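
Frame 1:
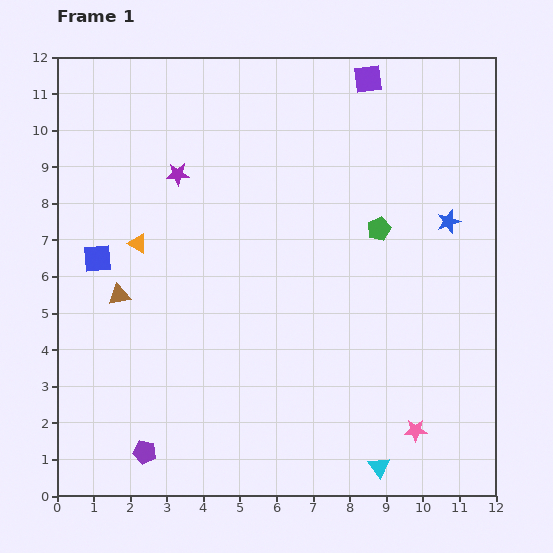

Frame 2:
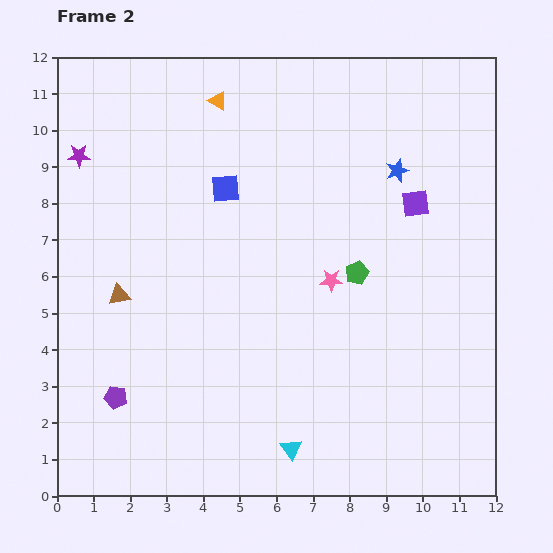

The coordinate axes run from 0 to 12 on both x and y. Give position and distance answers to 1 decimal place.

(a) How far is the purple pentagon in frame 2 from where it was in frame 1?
1.7

The purple pentagon moved from (2.4, 1.2) to (1.6, 2.7), a distance of √(0.8² + 1.5²) ≈ 1.7.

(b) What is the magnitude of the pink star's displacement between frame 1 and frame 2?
4.7

The pink star moved from (9.8, 1.8) to (7.5, 5.9), a distance of √(2.3² + 4.1²) ≈ 4.7.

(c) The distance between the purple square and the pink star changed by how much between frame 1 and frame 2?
-6.6

Distance in frame 1: 9.7. Distance in frame 2: 3.1.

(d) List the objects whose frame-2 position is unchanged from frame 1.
the brown triangle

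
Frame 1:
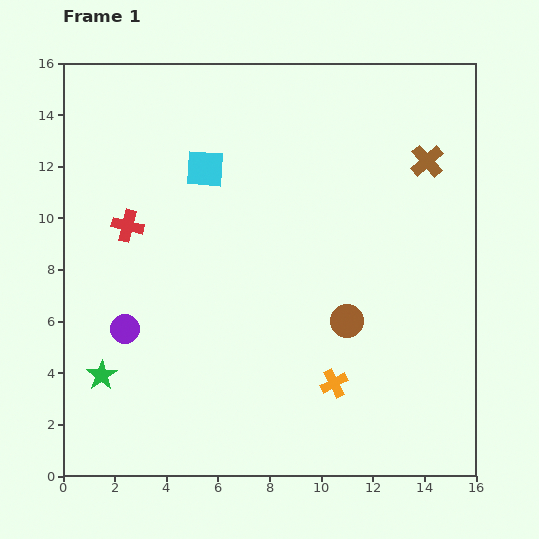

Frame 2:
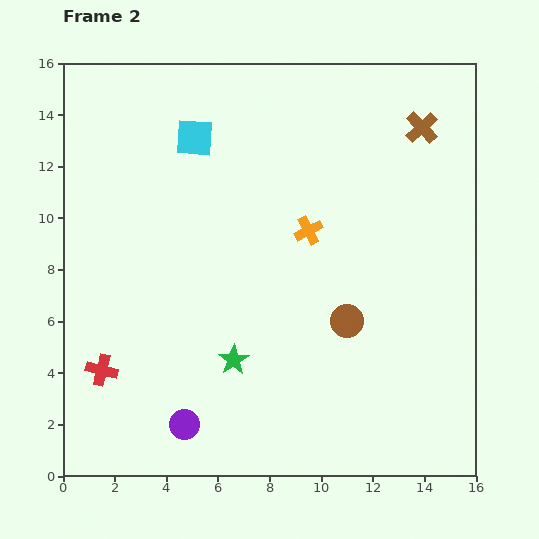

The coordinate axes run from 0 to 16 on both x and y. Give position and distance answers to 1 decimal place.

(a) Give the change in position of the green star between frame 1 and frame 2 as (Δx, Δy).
(5.1, 0.6)

The green star was at (1.5, 3.9) in frame 1 and (6.6, 4.5) in frame 2.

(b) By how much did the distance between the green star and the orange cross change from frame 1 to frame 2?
-3.2

Distance in frame 1: 9.0. Distance in frame 2: 5.8.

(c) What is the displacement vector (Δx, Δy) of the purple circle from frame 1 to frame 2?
(2.3, -3.7)

The purple circle was at (2.4, 5.7) in frame 1 and (4.7, 2.0) in frame 2.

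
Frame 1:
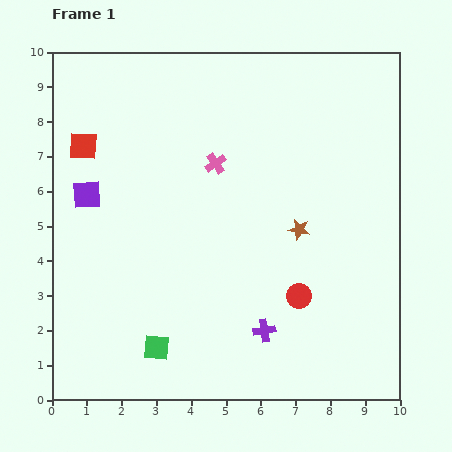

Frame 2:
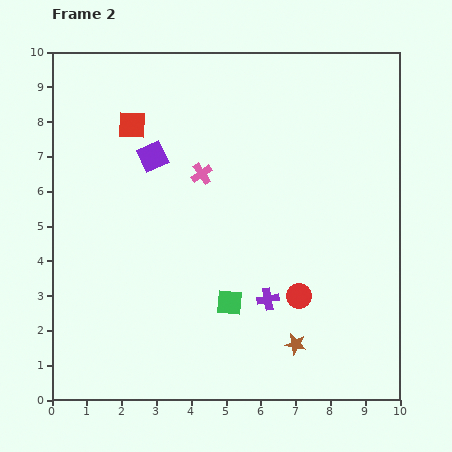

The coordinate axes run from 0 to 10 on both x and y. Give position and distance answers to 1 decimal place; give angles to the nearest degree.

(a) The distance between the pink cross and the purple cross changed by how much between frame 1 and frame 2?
-0.9

Distance in frame 1: 5.0. Distance in frame 2: 4.1.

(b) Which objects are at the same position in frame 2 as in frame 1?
the red circle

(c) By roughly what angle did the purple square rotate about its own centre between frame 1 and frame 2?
21° counter-clockwise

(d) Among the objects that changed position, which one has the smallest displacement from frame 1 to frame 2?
the pink cross

(moved 0.5)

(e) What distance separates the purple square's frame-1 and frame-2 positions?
2.2

The purple square moved from (1.0, 5.9) to (2.9, 7.0), a distance of √(1.9² + 1.1²) ≈ 2.2.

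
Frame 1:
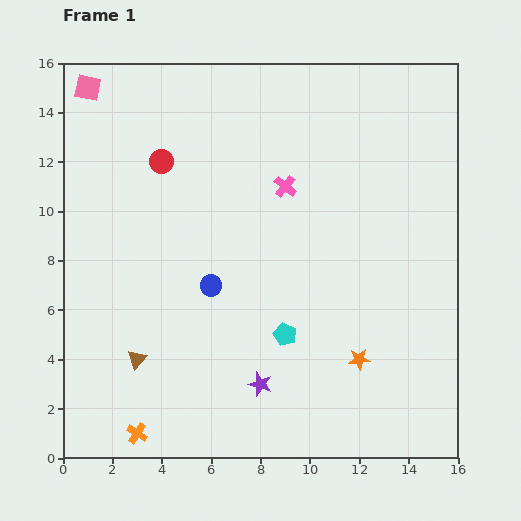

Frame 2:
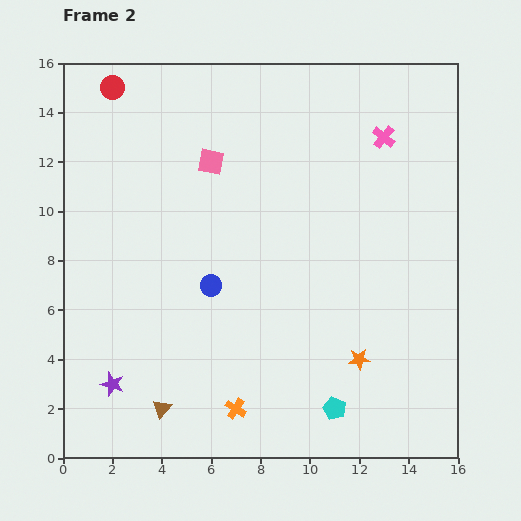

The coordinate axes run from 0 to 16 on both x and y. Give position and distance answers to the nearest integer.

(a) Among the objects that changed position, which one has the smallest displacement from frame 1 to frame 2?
the brown triangle

(moved 2)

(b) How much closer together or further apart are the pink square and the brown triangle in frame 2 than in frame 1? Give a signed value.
-1

Distance in frame 1: 11. Distance in frame 2: 10.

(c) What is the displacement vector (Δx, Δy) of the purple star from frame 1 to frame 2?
(-6, 0)

The purple star was at (8, 3) in frame 1 and (2, 3) in frame 2.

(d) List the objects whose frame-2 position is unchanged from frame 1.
the orange star, the blue circle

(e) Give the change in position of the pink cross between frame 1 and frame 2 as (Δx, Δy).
(4, 2)

The pink cross was at (9, 11) in frame 1 and (13, 13) in frame 2.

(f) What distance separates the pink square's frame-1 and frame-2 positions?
6

The pink square moved from (1, 15) to (6, 12), a distance of √(5² + 3²) ≈ 6.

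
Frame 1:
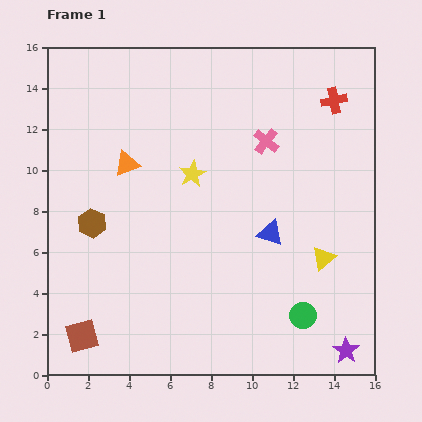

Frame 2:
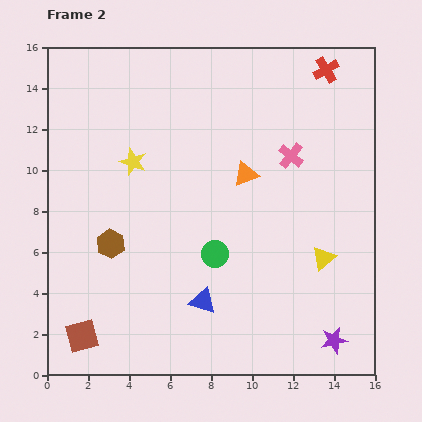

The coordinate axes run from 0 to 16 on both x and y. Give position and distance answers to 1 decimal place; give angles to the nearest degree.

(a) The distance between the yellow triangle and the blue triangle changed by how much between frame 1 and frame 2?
+3.4

Distance in frame 1: 2.9. Distance in frame 2: 6.3.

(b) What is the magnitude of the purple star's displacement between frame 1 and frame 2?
0.8

The purple star moved from (14.6, 1.2) to (14.0, 1.7), a distance of √(0.6² + 0.5²) ≈ 0.8.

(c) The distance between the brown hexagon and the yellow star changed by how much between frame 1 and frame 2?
-1.4

Distance in frame 1: 5.5. Distance in frame 2: 4.1.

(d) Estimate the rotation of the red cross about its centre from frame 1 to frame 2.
19° counter-clockwise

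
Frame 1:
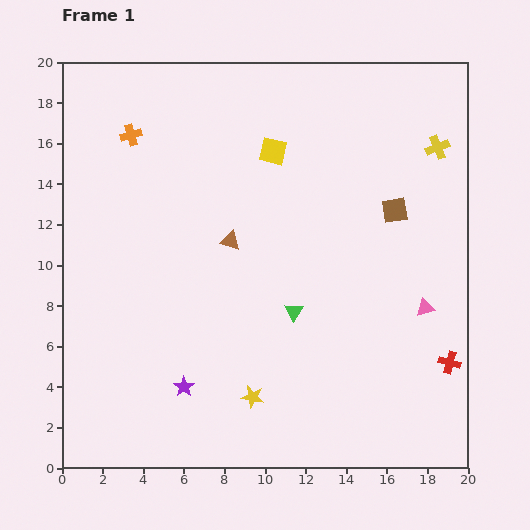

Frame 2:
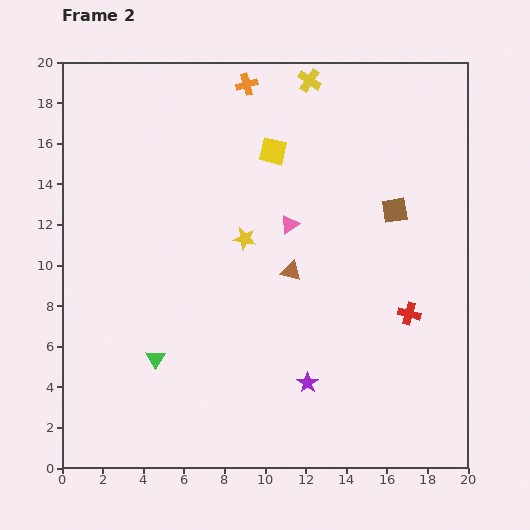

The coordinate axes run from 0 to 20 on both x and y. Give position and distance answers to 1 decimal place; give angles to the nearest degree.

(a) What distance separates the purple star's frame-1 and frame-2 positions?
6.1

The purple star moved from (6.0, 4.0) to (12.1, 4.2), a distance of √(6.1² + 0.2²) ≈ 6.1.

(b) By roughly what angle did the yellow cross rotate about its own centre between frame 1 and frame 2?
36° counter-clockwise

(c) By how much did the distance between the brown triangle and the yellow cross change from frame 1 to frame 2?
-1.8

Distance in frame 1: 11.2. Distance in frame 2: 9.4.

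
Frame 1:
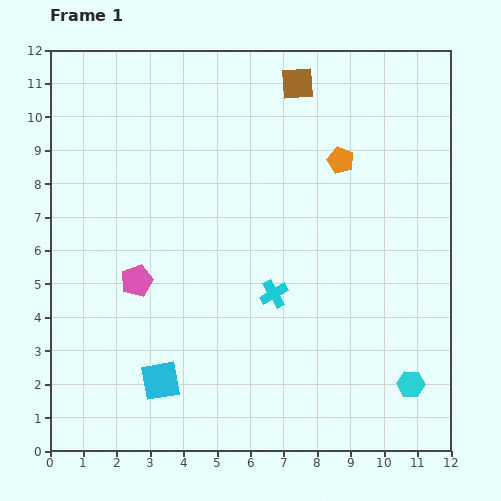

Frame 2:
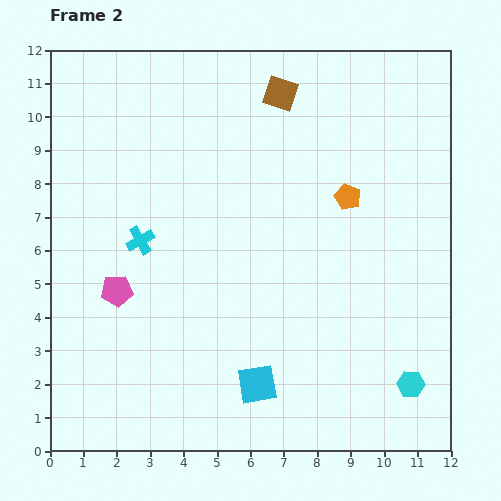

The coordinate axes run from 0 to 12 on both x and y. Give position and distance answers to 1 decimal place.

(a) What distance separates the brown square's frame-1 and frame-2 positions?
0.6

The brown square moved from (7.4, 11.0) to (6.9, 10.7), a distance of √(0.5² + 0.3²) ≈ 0.6.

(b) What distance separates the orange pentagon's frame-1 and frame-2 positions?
1.1

The orange pentagon moved from (8.7, 8.7) to (8.9, 7.6), a distance of √(0.2² + 1.1²) ≈ 1.1.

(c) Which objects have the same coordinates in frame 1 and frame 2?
the cyan hexagon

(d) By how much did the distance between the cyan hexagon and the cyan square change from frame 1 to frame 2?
-2.9

Distance in frame 1: 7.5. Distance in frame 2: 4.6.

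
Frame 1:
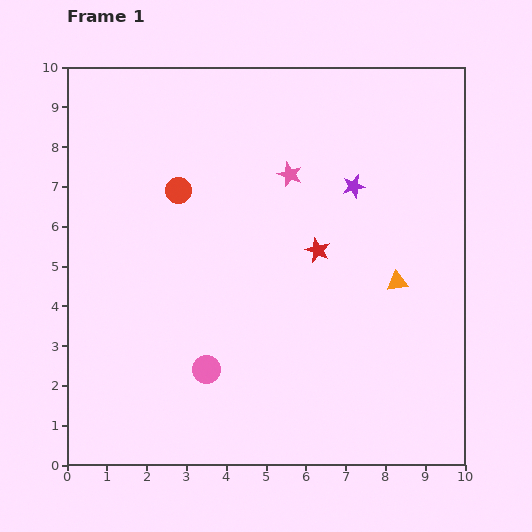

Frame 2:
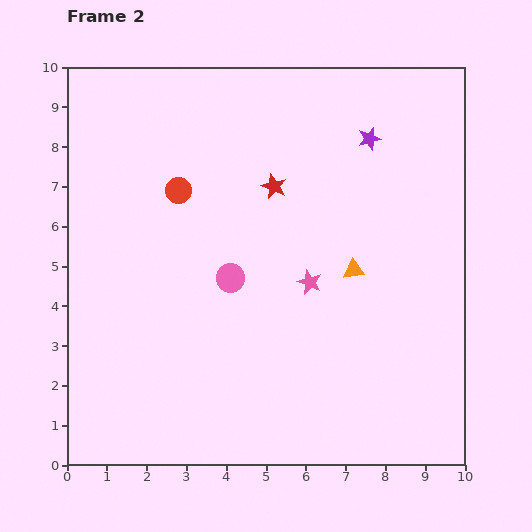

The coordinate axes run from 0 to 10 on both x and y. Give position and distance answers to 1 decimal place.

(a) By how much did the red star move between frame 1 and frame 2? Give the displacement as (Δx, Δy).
(-1.1, 1.6)

The red star was at (6.3, 5.4) in frame 1 and (5.2, 7.0) in frame 2.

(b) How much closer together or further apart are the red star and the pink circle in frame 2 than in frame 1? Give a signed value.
-1.6

Distance in frame 1: 4.1. Distance in frame 2: 2.5.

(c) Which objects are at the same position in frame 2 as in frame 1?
the red circle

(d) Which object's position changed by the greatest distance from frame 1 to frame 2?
the pink star

(moved 2.7; next 2.4)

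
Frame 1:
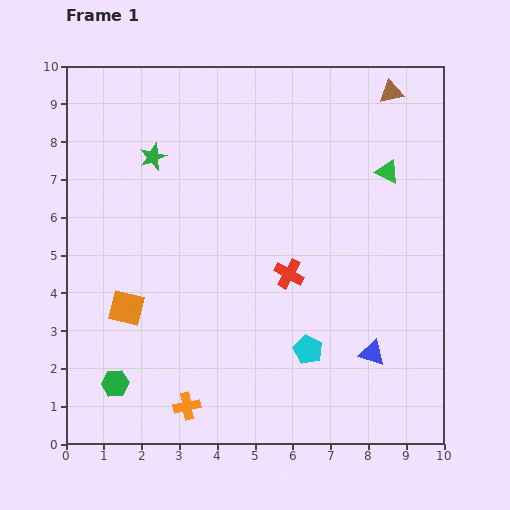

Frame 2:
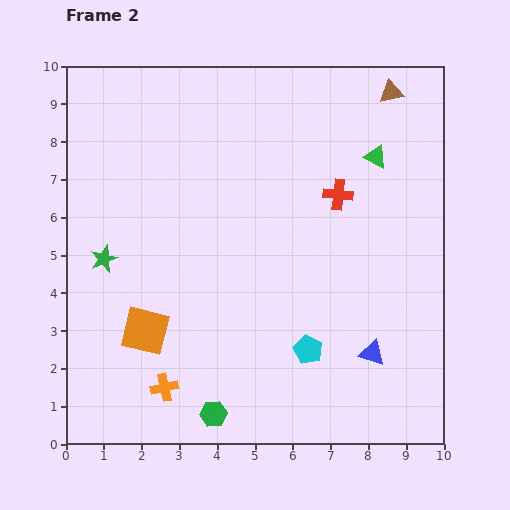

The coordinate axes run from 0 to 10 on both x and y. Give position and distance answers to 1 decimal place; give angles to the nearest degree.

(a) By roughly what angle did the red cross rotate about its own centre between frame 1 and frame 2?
23° counter-clockwise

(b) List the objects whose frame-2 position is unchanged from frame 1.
the blue triangle, the cyan pentagon, the brown triangle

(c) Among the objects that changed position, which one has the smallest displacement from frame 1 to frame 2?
the green triangle

(moved 0.5)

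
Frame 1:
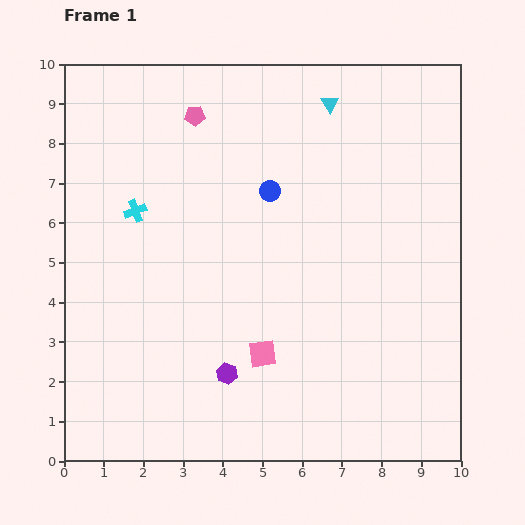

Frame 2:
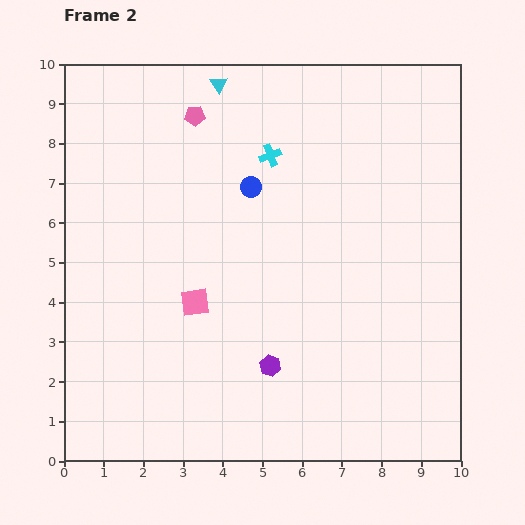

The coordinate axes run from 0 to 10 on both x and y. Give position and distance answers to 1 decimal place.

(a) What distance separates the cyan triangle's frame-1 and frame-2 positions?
2.8

The cyan triangle moved from (6.7, 9.0) to (3.9, 9.5), a distance of √(2.8² + 0.5²) ≈ 2.8.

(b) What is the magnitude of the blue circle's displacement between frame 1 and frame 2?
0.5

The blue circle moved from (5.2, 6.8) to (4.7, 6.9), a distance of √(0.5² + 0.1²) ≈ 0.5.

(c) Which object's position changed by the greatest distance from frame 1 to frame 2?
the cyan cross

(moved 3.7; next 2.8)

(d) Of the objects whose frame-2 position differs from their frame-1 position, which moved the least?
the blue circle

(moved 0.5)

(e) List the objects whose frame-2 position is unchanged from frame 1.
the pink pentagon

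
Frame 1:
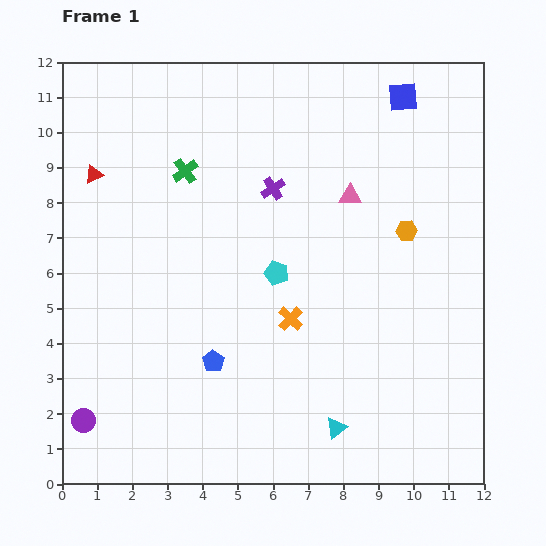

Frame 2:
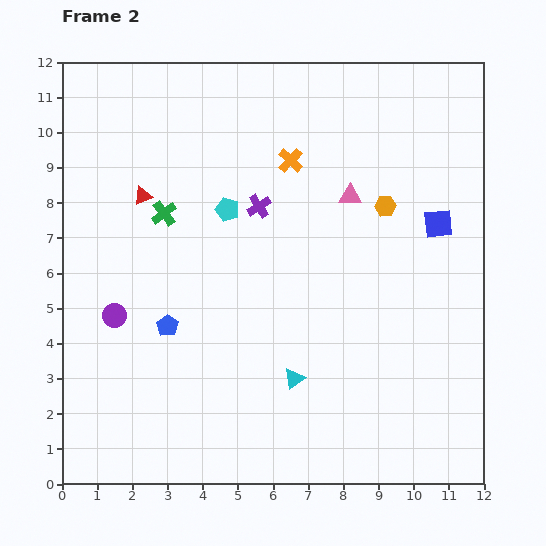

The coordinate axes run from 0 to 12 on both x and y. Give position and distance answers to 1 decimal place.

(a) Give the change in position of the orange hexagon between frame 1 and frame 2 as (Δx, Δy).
(-0.6, 0.7)

The orange hexagon was at (9.8, 7.2) in frame 1 and (9.2, 7.9) in frame 2.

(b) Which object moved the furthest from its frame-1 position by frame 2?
the orange cross

(moved 4.5; next 3.7)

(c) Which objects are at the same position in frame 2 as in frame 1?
the pink triangle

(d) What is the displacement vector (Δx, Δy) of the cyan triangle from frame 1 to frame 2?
(-1.2, 1.4)

The cyan triangle was at (7.8, 1.6) in frame 1 and (6.6, 3.0) in frame 2.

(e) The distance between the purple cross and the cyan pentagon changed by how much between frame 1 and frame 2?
-1.5

Distance in frame 1: 2.4. Distance in frame 2: 0.9.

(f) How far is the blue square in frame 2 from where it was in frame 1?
3.7

The blue square moved from (9.7, 11.0) to (10.7, 7.4), a distance of √(1.0² + 3.6²) ≈ 3.7.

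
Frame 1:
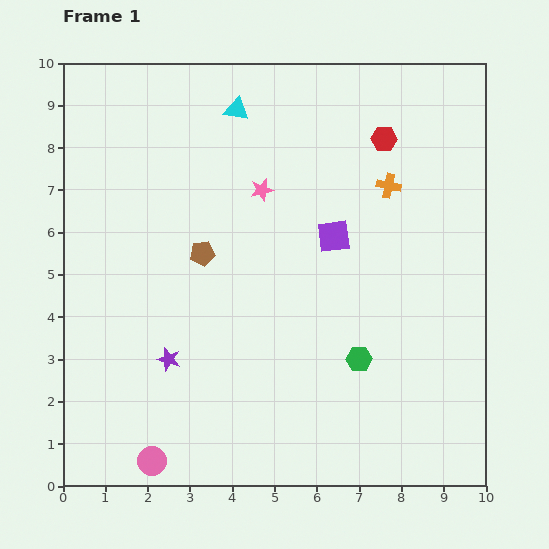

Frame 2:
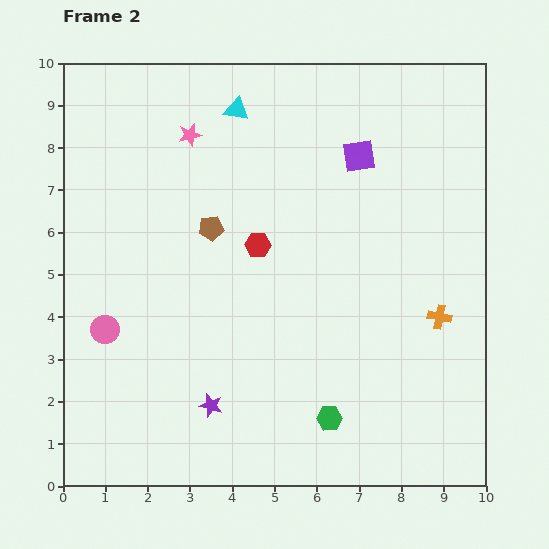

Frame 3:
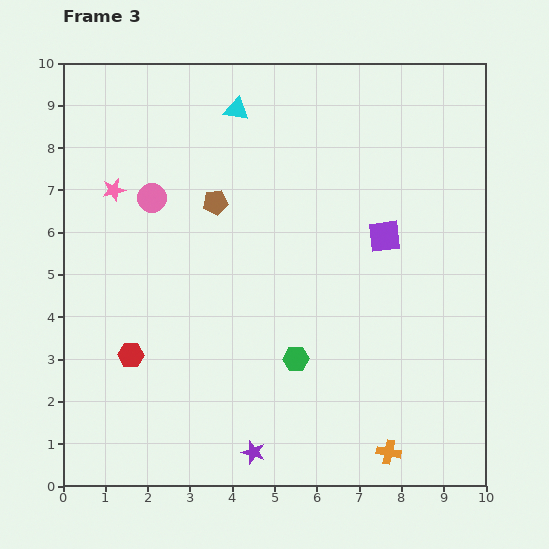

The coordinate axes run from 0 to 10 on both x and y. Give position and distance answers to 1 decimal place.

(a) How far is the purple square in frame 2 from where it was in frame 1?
2.0

The purple square moved from (6.4, 5.9) to (7.0, 7.8), a distance of √(0.6² + 1.9²) ≈ 2.0.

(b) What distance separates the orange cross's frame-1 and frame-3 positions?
6.3

The orange cross moved from (7.7, 7.1) to (7.7, 0.8), a distance of √(0.0² + 6.3²) ≈ 6.3.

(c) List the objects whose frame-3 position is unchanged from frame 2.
the cyan triangle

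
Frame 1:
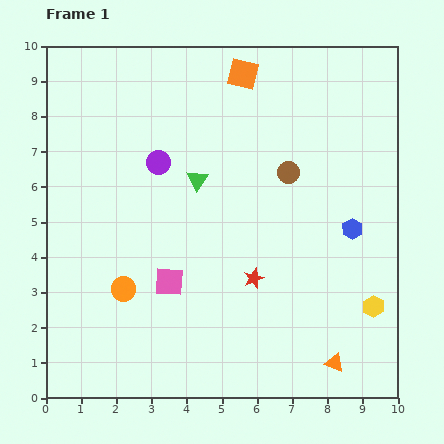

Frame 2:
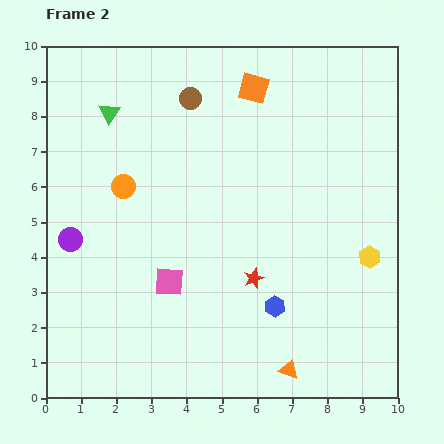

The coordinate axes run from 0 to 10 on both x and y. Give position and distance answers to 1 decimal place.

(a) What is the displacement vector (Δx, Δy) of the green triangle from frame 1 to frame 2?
(-2.5, 1.9)

The green triangle was at (4.3, 6.2) in frame 1 and (1.8, 8.1) in frame 2.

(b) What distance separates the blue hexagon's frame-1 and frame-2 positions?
3.1

The blue hexagon moved from (8.7, 4.8) to (6.5, 2.6), a distance of √(2.2² + 2.2²) ≈ 3.1.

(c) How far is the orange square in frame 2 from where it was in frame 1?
0.5

The orange square moved from (5.6, 9.2) to (5.9, 8.8), a distance of √(0.3² + 0.4²) ≈ 0.5.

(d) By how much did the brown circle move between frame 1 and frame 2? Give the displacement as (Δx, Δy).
(-2.8, 2.1)

The brown circle was at (6.9, 6.4) in frame 1 and (4.1, 8.5) in frame 2.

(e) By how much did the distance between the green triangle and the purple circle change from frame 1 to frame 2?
+2.6

Distance in frame 1: 1.2. Distance in frame 2: 3.8.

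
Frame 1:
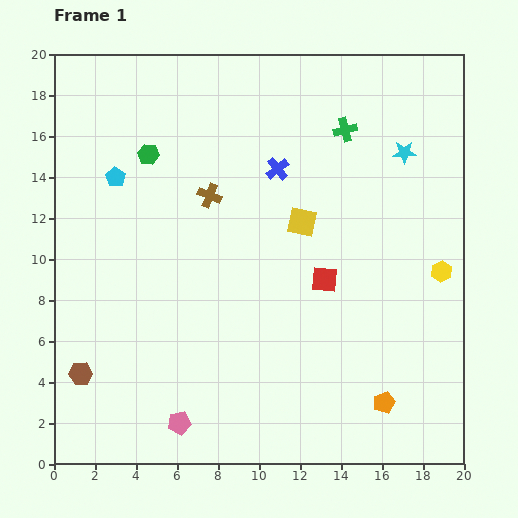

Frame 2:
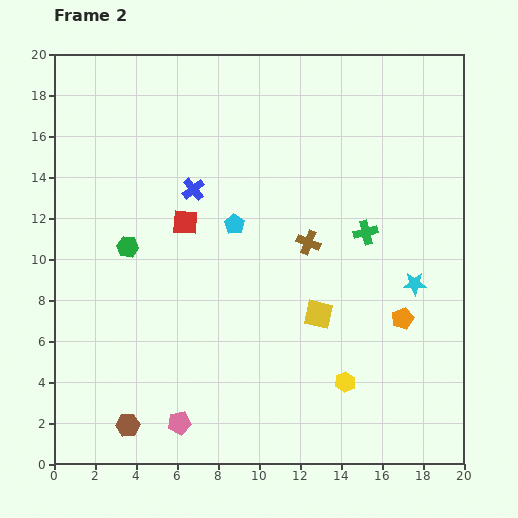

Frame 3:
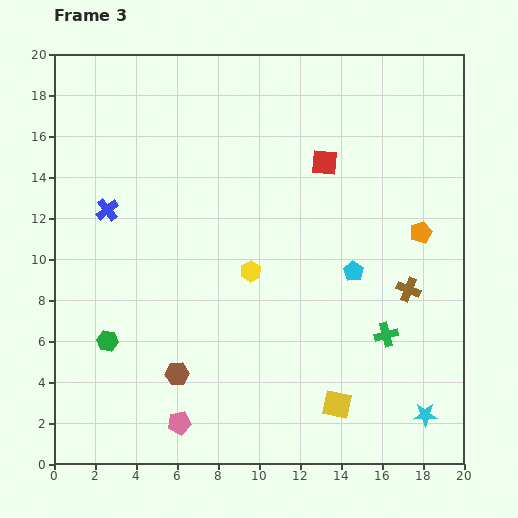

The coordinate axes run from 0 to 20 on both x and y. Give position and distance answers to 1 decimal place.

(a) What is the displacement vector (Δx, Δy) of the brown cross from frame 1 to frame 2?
(4.8, -2.3)

The brown cross was at (7.6, 13.1) in frame 1 and (12.4, 10.8) in frame 2.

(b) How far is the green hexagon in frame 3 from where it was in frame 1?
9.3

The green hexagon moved from (4.6, 15.1) to (2.6, 6.0), a distance of √(2.0² + 9.1²) ≈ 9.3.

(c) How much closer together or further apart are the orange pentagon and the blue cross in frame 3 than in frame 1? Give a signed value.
+2.8

Distance in frame 1: 12.5. Distance in frame 3: 15.3.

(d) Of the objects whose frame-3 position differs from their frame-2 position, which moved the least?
the brown hexagon

(moved 3.5)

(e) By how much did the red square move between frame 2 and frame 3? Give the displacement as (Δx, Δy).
(6.8, 2.9)

The red square was at (6.4, 11.8) in frame 2 and (13.2, 14.7) in frame 3.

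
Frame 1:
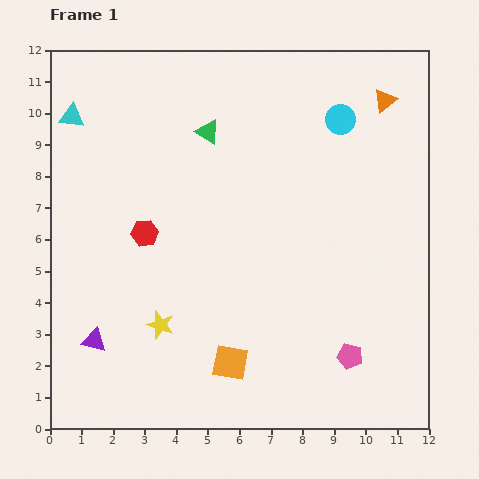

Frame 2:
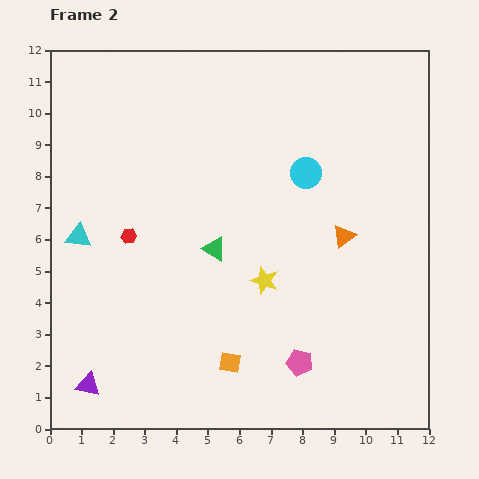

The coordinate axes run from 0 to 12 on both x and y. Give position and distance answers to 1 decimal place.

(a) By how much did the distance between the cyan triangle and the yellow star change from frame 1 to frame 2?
-1.1

Distance in frame 1: 7.2. Distance in frame 2: 6.1.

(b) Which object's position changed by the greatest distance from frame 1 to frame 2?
the orange triangle

(moved 4.5; next 3.8)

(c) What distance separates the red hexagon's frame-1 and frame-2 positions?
0.5

The red hexagon moved from (3.0, 6.2) to (2.5, 6.1), a distance of √(0.5² + 0.1²) ≈ 0.5.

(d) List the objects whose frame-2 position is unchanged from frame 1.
the orange square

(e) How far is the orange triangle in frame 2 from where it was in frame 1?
4.5

The orange triangle moved from (10.6, 10.4) to (9.3, 6.1), a distance of √(1.3² + 4.3²) ≈ 4.5.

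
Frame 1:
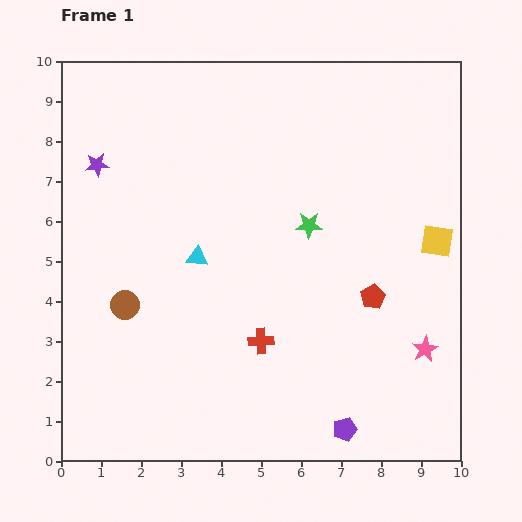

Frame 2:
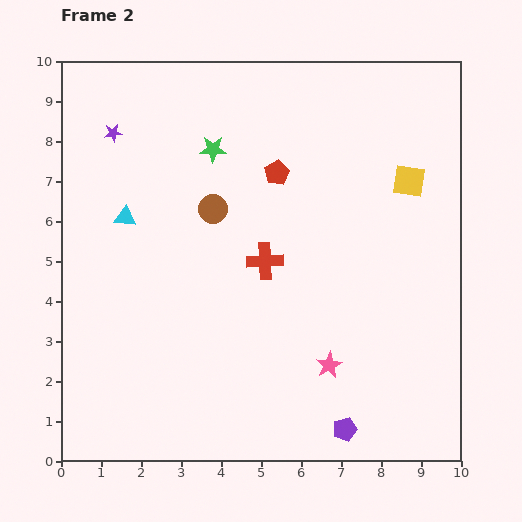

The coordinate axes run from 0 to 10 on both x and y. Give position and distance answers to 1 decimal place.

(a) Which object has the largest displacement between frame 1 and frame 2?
the red pentagon

(moved 3.9; next 3.3)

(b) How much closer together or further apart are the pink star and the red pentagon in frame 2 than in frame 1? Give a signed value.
+3.2

Distance in frame 1: 1.8. Distance in frame 2: 5.0.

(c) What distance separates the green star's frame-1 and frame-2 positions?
3.1

The green star moved from (6.2, 5.9) to (3.8, 7.8), a distance of √(2.4² + 1.9²) ≈ 3.1.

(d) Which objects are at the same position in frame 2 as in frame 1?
the purple pentagon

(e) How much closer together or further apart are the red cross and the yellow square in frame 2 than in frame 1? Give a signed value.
-1.0

Distance in frame 1: 5.1. Distance in frame 2: 4.1.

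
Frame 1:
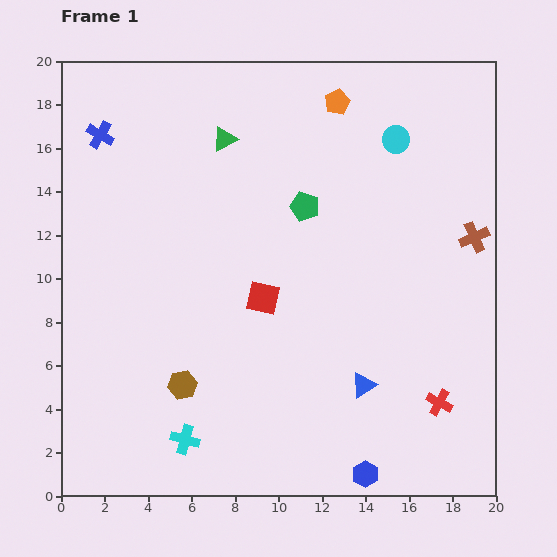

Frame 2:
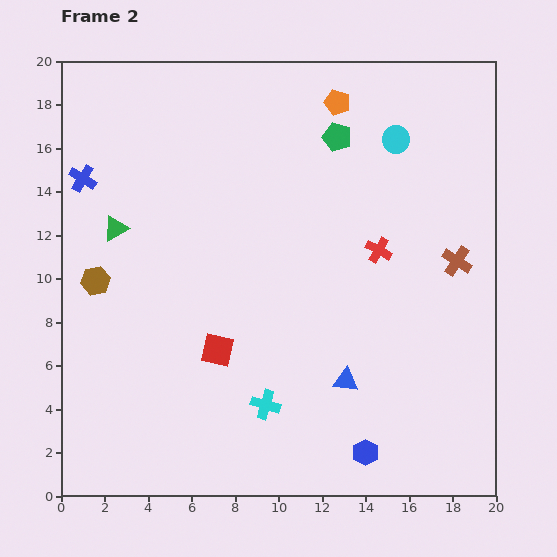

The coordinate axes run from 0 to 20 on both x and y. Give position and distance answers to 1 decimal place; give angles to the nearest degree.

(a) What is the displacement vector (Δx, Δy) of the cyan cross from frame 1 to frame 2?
(3.7, 1.6)

The cyan cross was at (5.7, 2.6) in frame 1 and (9.4, 4.2) in frame 2.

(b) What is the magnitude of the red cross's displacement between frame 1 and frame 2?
7.5

The red cross moved from (17.4, 4.3) to (14.6, 11.3), a distance of √(2.8² + 7.0²) ≈ 7.5.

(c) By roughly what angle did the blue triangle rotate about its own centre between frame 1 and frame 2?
37° clockwise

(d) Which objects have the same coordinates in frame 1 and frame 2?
the cyan circle, the orange pentagon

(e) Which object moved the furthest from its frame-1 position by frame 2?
the red cross

(moved 7.5; next 6.5)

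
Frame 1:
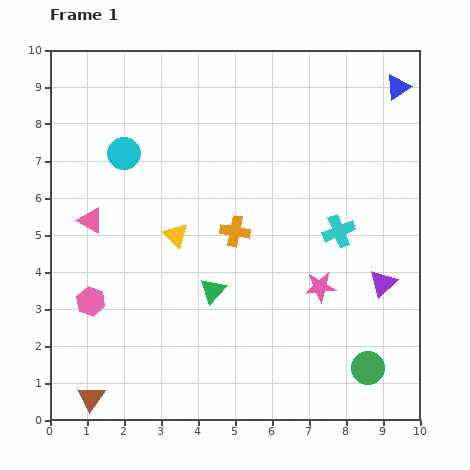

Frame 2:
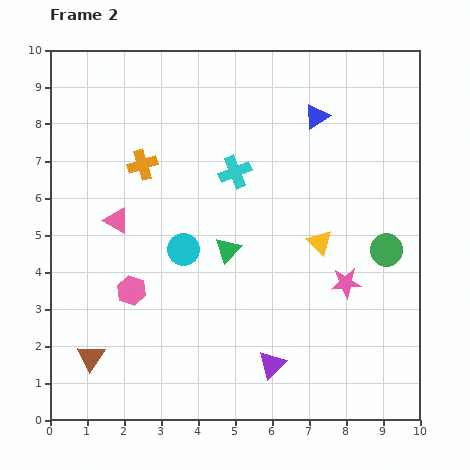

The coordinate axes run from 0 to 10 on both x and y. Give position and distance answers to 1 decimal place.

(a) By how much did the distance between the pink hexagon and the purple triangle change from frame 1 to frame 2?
-3.6

Distance in frame 1: 7.9. Distance in frame 2: 4.3.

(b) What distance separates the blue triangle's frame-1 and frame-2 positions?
2.3

The blue triangle moved from (9.4, 9.0) to (7.2, 8.2), a distance of √(2.2² + 0.8²) ≈ 2.3.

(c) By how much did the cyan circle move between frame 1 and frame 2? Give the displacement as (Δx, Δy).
(1.6, -2.6)

The cyan circle was at (2.0, 7.2) in frame 1 and (3.6, 4.6) in frame 2.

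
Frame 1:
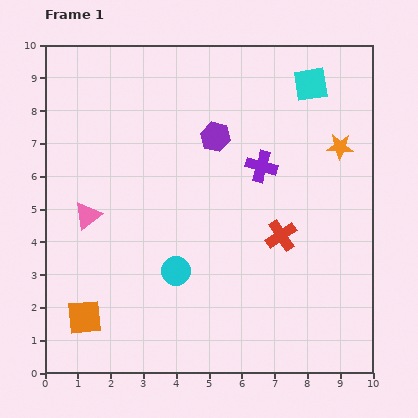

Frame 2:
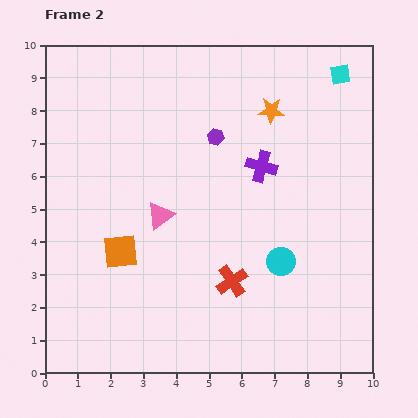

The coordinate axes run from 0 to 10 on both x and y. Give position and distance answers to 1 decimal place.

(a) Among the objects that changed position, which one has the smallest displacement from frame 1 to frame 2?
the cyan square

(moved 0.9)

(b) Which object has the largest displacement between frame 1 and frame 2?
the cyan circle

(moved 3.2; next 2.4)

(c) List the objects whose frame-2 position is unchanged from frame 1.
the purple cross, the purple hexagon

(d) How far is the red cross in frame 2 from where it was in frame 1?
2.1

The red cross moved from (7.2, 4.2) to (5.7, 2.8), a distance of √(1.5² + 1.4²) ≈ 2.1.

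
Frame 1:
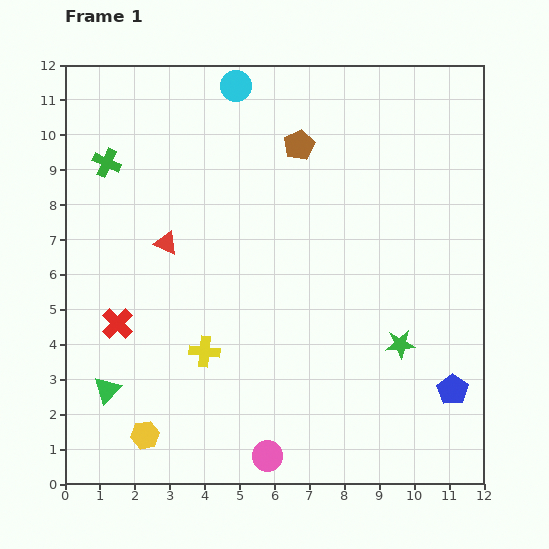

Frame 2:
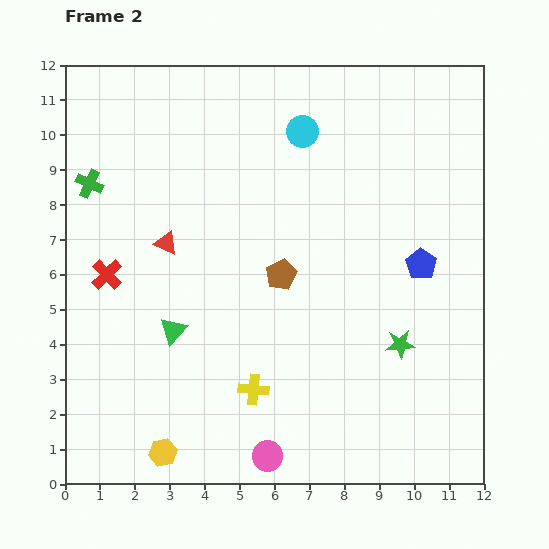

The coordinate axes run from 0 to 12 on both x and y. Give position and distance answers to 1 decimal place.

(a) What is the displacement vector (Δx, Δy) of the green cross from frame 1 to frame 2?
(-0.5, -0.6)

The green cross was at (1.2, 9.2) in frame 1 and (0.7, 8.6) in frame 2.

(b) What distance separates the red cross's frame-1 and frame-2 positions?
1.4

The red cross moved from (1.5, 4.6) to (1.2, 6.0), a distance of √(0.3² + 1.4²) ≈ 1.4.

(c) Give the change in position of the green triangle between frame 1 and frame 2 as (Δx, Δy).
(1.9, 1.7)

The green triangle was at (1.2, 2.7) in frame 1 and (3.1, 4.4) in frame 2.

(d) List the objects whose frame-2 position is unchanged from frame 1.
the pink circle, the green star, the red triangle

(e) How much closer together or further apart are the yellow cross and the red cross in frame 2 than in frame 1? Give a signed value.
+2.7

Distance in frame 1: 2.6. Distance in frame 2: 5.3.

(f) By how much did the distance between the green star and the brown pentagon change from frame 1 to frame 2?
-2.5

Distance in frame 1: 6.4. Distance in frame 2: 3.9.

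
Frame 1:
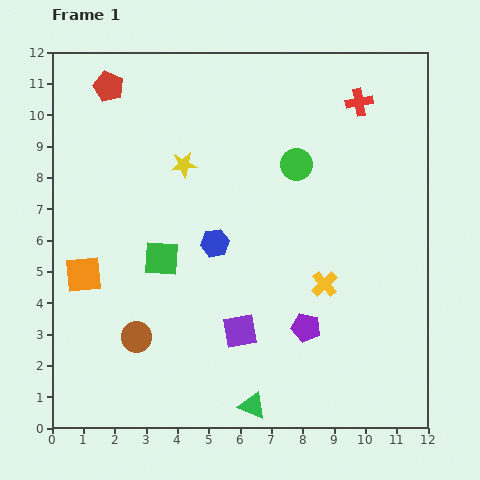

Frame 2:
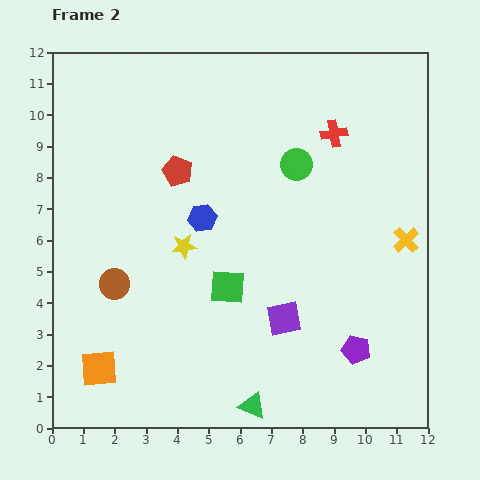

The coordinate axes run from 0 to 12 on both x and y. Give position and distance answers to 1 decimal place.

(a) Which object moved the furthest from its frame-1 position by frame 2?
the red pentagon

(moved 3.5; next 3.0)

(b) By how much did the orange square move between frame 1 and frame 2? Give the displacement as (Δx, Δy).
(0.5, -3.0)

The orange square was at (1.0, 4.9) in frame 1 and (1.5, 1.9) in frame 2.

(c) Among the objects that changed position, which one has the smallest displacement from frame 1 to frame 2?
the blue hexagon

(moved 0.9)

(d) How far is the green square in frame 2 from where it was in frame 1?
2.3

The green square moved from (3.5, 5.4) to (5.6, 4.5), a distance of √(2.1² + 0.9²) ≈ 2.3.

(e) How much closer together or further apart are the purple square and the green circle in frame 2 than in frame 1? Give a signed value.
-0.7

Distance in frame 1: 5.6. Distance in frame 2: 4.9.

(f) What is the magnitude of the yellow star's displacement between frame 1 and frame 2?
2.6

The yellow star moved from (4.2, 8.4) to (4.2, 5.8), a distance of √(0.0² + 2.6²) ≈ 2.6.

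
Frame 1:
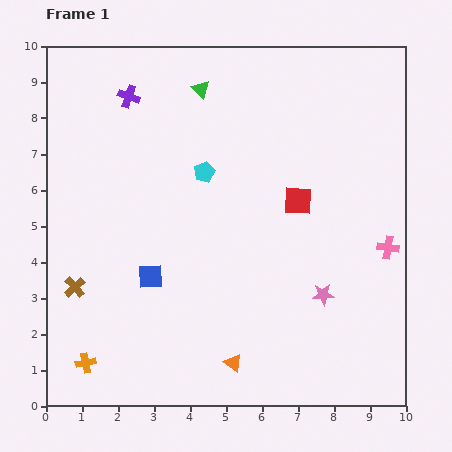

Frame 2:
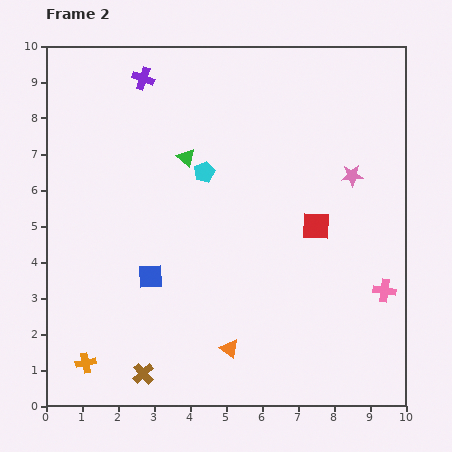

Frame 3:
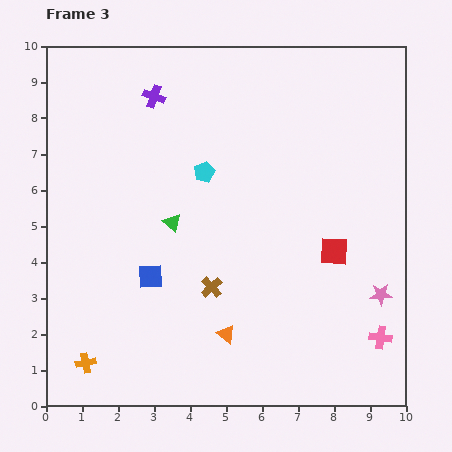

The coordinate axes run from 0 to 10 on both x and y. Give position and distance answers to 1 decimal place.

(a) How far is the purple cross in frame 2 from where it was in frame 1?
0.6

The purple cross moved from (2.3, 8.6) to (2.7, 9.1), a distance of √(0.4² + 0.5²) ≈ 0.6.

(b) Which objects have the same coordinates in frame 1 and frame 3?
the blue square, the orange cross, the cyan pentagon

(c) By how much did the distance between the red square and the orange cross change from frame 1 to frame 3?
+0.2

Distance in frame 1: 7.4. Distance in frame 3: 7.6.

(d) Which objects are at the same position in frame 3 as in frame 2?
the blue square, the orange cross, the cyan pentagon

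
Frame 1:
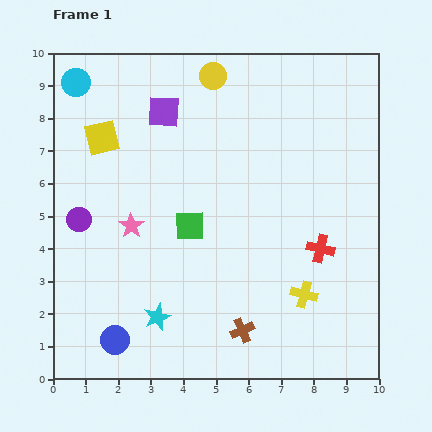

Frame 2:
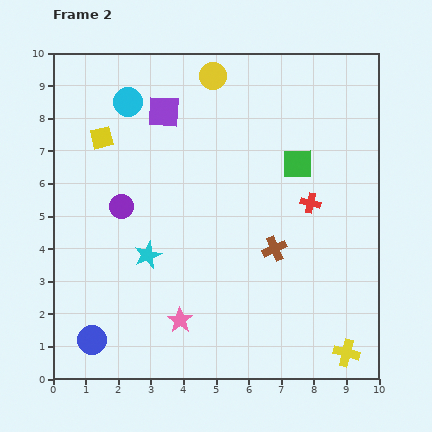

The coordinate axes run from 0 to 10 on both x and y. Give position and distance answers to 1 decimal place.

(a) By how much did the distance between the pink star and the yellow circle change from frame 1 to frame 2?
+2.4

Distance in frame 1: 5.2. Distance in frame 2: 7.6.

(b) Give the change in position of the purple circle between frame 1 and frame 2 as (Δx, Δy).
(1.3, 0.4)

The purple circle was at (0.8, 4.9) in frame 1 and (2.1, 5.3) in frame 2.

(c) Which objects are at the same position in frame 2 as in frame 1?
the purple square, the yellow square, the yellow circle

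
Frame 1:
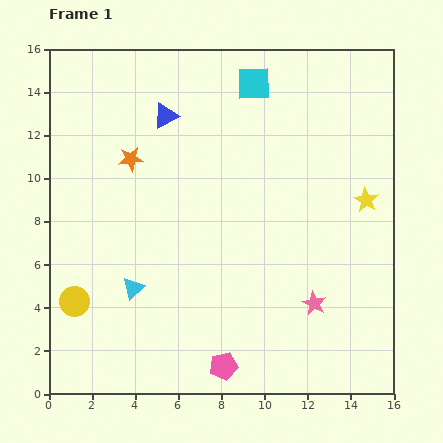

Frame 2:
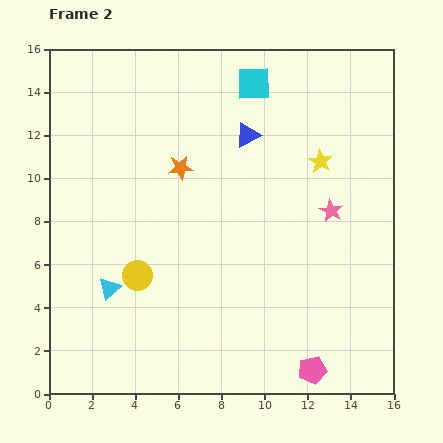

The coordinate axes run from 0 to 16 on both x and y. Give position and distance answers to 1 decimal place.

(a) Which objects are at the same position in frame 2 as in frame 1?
the cyan square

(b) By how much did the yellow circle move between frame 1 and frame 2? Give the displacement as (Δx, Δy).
(2.9, 1.2)

The yellow circle was at (1.2, 4.3) in frame 1 and (4.1, 5.5) in frame 2.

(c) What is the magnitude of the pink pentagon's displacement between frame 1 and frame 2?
4.1

The pink pentagon moved from (8.1, 1.3) to (12.2, 1.1), a distance of √(4.1² + 0.2²) ≈ 4.1.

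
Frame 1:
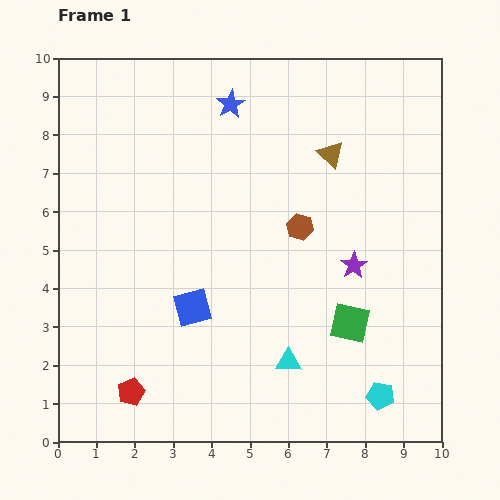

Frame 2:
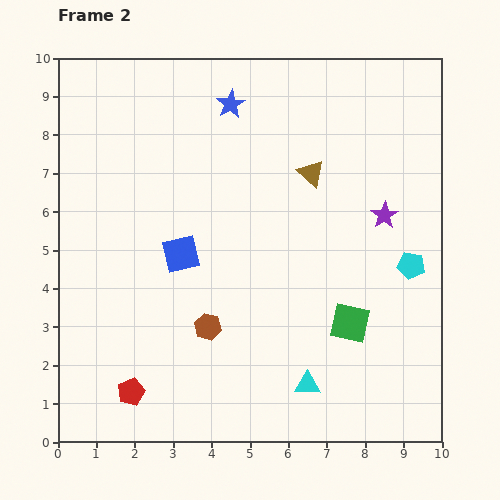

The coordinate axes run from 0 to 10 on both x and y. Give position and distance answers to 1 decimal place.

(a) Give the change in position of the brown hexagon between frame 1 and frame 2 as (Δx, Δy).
(-2.4, -2.6)

The brown hexagon was at (6.3, 5.6) in frame 1 and (3.9, 3.0) in frame 2.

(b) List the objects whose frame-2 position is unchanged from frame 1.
the green square, the blue star, the red pentagon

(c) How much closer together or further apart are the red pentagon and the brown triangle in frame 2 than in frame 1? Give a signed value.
-0.7

Distance in frame 1: 8.1. Distance in frame 2: 7.4.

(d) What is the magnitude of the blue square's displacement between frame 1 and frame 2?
1.4

The blue square moved from (3.5, 3.5) to (3.2, 4.9), a distance of √(0.3² + 1.4²) ≈ 1.4.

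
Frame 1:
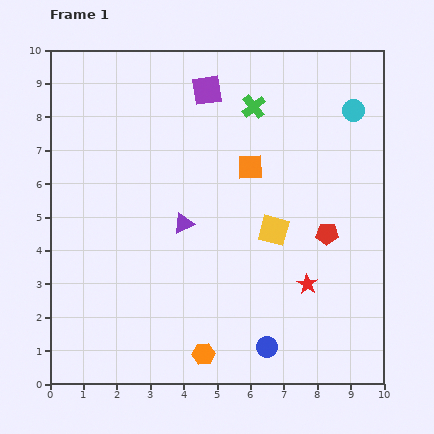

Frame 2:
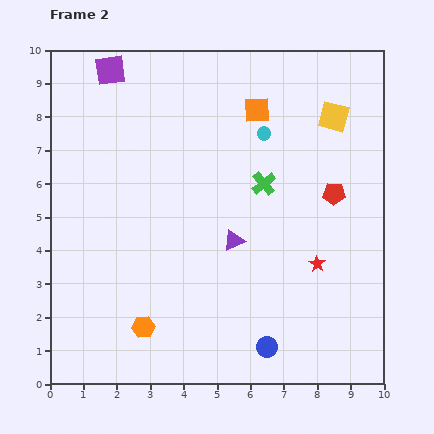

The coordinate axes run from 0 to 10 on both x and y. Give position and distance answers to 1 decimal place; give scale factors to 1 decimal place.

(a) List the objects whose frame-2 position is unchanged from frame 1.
the blue circle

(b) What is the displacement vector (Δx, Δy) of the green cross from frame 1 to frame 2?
(0.3, -2.3)

The green cross was at (6.1, 8.3) in frame 1 and (6.4, 6.0) in frame 2.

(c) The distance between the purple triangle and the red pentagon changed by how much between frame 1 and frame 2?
-1.0

Distance in frame 1: 4.3. Distance in frame 2: 3.3.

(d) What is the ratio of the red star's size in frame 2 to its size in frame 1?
0.8×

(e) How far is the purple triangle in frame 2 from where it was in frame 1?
1.6

The purple triangle moved from (4.0, 4.8) to (5.5, 4.3), a distance of √(1.5² + 0.5²) ≈ 1.6.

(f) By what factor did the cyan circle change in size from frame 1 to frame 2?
0.6×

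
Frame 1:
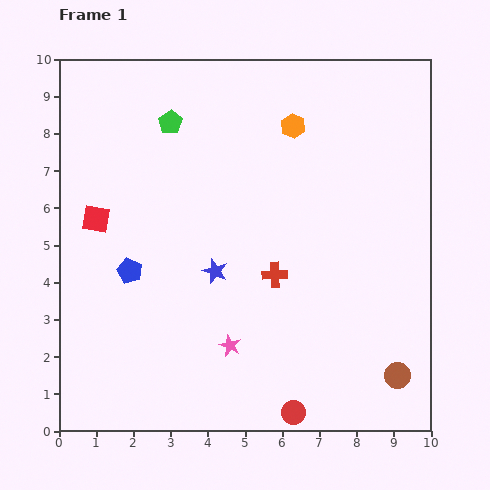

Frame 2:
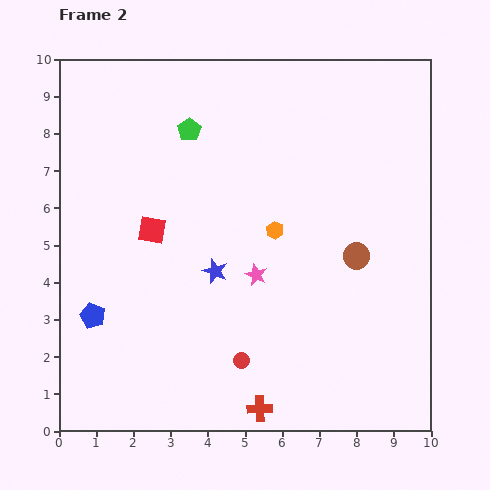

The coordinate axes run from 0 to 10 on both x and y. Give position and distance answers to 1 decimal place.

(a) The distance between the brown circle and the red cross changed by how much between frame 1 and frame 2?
+0.6

Distance in frame 1: 4.3. Distance in frame 2: 4.9.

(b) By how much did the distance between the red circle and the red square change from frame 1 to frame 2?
-3.2

Distance in frame 1: 7.4. Distance in frame 2: 4.2.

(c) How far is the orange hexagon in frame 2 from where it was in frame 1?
2.8

The orange hexagon moved from (6.3, 8.2) to (5.8, 5.4), a distance of √(0.5² + 2.8²) ≈ 2.8.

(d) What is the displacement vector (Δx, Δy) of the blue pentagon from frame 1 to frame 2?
(-1.0, -1.2)

The blue pentagon was at (1.9, 4.3) in frame 1 and (0.9, 3.1) in frame 2.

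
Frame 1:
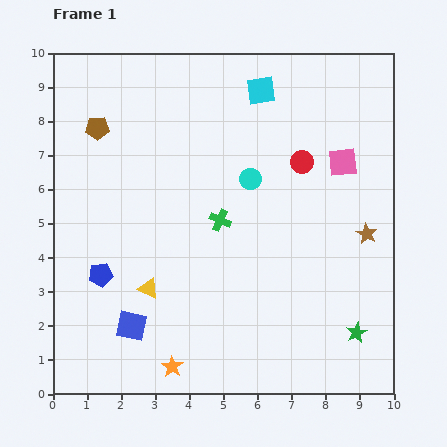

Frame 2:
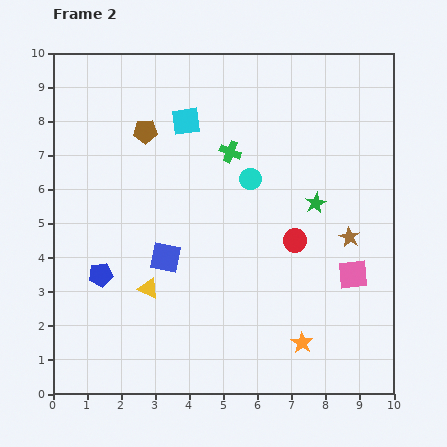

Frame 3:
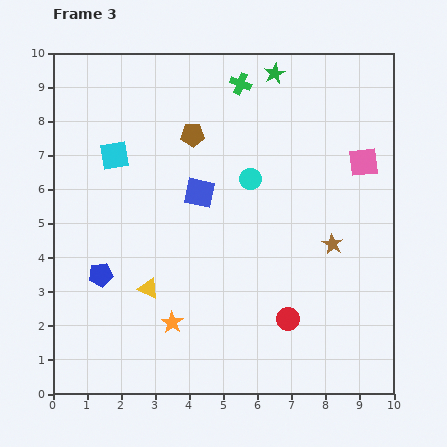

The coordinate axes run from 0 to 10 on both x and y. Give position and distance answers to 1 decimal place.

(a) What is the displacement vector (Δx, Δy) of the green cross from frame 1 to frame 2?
(0.3, 2.0)

The green cross was at (4.9, 5.1) in frame 1 and (5.2, 7.1) in frame 2.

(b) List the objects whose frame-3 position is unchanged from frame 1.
the blue pentagon, the cyan circle, the yellow triangle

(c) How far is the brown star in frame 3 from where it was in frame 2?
0.5

The brown star moved from (8.7, 4.6) to (8.2, 4.4), a distance of √(0.5² + 0.2²) ≈ 0.5.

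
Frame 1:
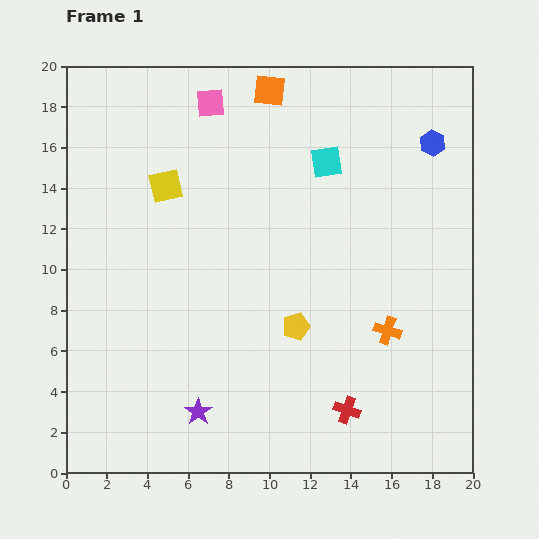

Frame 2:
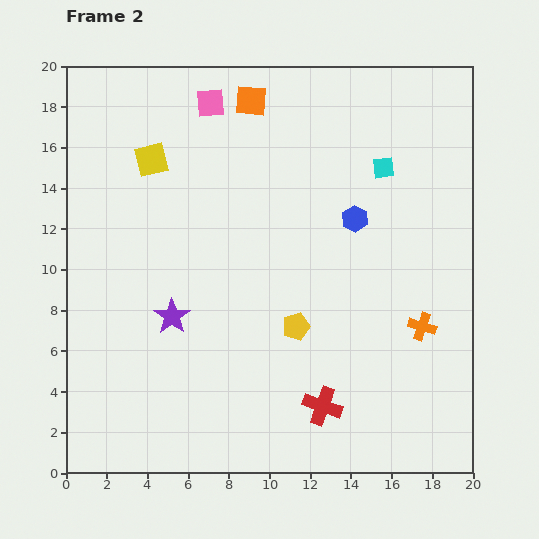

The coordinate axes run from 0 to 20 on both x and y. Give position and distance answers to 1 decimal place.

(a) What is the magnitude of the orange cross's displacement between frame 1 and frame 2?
1.7

The orange cross moved from (15.8, 7.0) to (17.5, 7.2), a distance of √(1.7² + 0.2²) ≈ 1.7.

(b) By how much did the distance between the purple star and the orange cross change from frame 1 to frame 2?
+2.2

Distance in frame 1: 10.1. Distance in frame 2: 12.3.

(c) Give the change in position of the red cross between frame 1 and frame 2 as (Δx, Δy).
(-1.2, 0.2)

The red cross was at (13.8, 3.1) in frame 1 and (12.6, 3.3) in frame 2.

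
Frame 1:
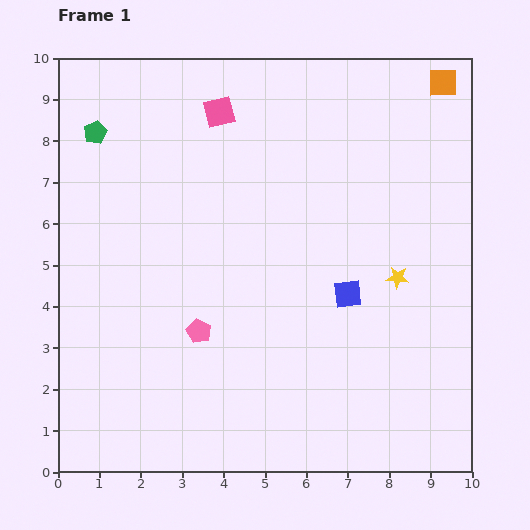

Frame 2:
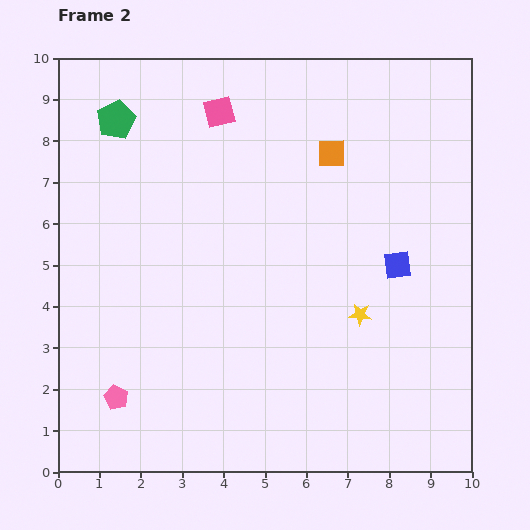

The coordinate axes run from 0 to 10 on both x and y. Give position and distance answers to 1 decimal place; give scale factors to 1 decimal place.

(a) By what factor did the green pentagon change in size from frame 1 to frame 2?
1.6×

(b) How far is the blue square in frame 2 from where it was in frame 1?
1.4

The blue square moved from (7.0, 4.3) to (8.2, 5.0), a distance of √(1.2² + 0.7²) ≈ 1.4.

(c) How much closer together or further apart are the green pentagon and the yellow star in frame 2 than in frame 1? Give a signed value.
-0.6

Distance in frame 1: 8.1. Distance in frame 2: 7.5.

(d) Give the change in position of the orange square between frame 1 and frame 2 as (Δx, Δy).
(-2.7, -1.7)

The orange square was at (9.3, 9.4) in frame 1 and (6.6, 7.7) in frame 2.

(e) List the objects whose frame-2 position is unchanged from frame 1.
the pink square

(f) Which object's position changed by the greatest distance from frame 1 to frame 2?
the orange square

(moved 3.2; next 2.6)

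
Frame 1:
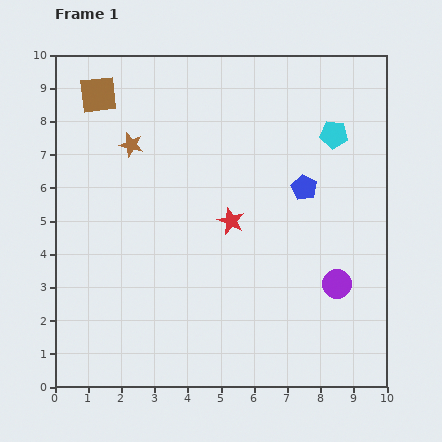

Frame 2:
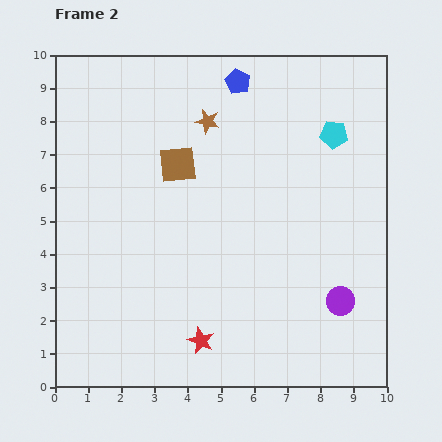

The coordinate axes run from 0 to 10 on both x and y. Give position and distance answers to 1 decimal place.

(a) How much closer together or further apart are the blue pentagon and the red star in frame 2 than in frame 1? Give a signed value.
+5.5

Distance in frame 1: 2.4. Distance in frame 2: 7.9.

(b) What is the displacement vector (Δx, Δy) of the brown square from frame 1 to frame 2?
(2.4, -2.1)

The brown square was at (1.3, 8.8) in frame 1 and (3.7, 6.7) in frame 2.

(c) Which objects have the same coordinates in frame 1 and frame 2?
the cyan pentagon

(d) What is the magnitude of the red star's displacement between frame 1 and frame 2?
3.7

The red star moved from (5.3, 5.0) to (4.4, 1.4), a distance of √(0.9² + 3.6²) ≈ 3.7.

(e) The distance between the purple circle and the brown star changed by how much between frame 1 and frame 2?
-0.8

Distance in frame 1: 7.5. Distance in frame 2: 6.7.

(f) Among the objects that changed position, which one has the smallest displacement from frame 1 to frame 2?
the purple circle

(moved 0.5)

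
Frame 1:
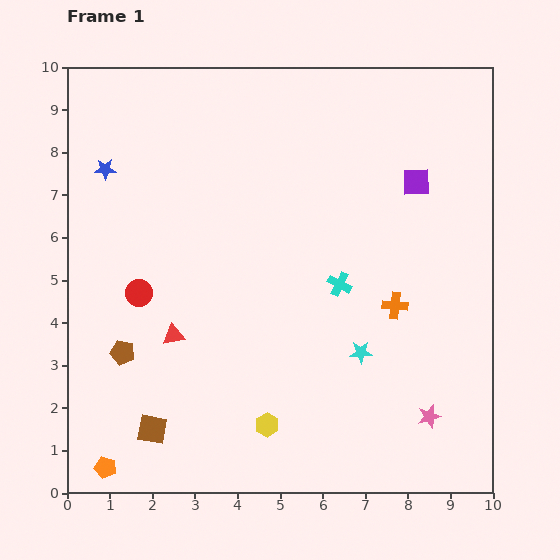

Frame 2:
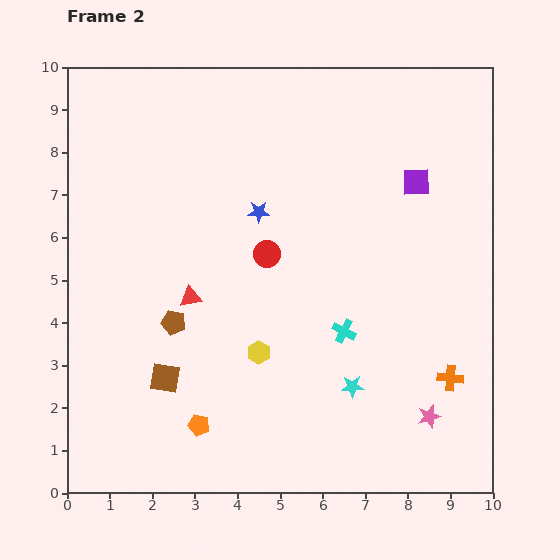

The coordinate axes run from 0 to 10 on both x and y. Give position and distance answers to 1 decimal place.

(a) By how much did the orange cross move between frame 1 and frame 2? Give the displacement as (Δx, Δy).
(1.3, -1.7)

The orange cross was at (7.7, 4.4) in frame 1 and (9.0, 2.7) in frame 2.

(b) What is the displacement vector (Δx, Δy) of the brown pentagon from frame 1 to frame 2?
(1.2, 0.7)

The brown pentagon was at (1.3, 3.3) in frame 1 and (2.5, 4.0) in frame 2.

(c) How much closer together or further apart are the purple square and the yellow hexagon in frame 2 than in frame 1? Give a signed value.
-1.3

Distance in frame 1: 6.7. Distance in frame 2: 5.4.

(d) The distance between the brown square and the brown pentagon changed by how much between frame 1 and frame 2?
-0.6

Distance in frame 1: 1.9. Distance in frame 2: 1.3.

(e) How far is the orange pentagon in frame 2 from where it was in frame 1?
2.4

The orange pentagon moved from (0.9, 0.6) to (3.1, 1.6), a distance of √(2.2² + 1.0²) ≈ 2.4.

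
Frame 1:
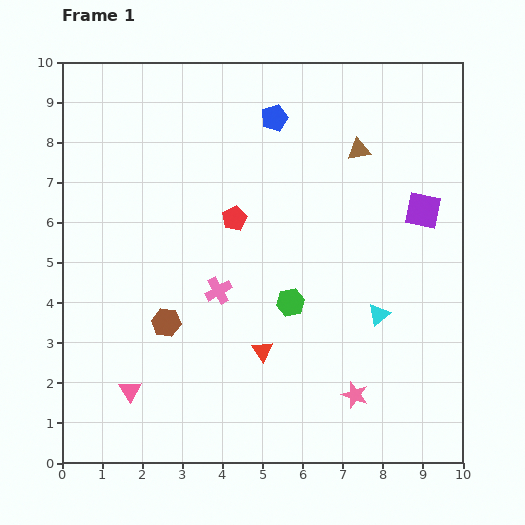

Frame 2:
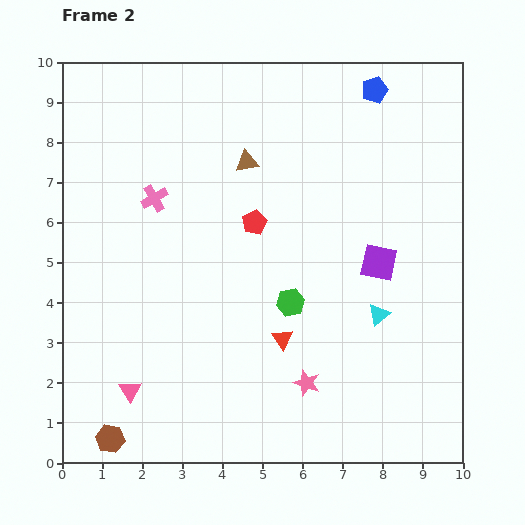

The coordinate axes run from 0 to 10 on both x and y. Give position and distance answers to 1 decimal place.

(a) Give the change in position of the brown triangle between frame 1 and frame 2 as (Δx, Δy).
(-2.8, -0.3)

The brown triangle was at (7.4, 7.8) in frame 1 and (4.6, 7.5) in frame 2.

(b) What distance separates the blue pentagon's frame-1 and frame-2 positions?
2.6

The blue pentagon moved from (5.3, 8.6) to (7.8, 9.3), a distance of √(2.5² + 0.7²) ≈ 2.6.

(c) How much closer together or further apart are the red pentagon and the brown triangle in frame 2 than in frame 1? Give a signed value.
-2.0

Distance in frame 1: 3.5. Distance in frame 2: 1.5.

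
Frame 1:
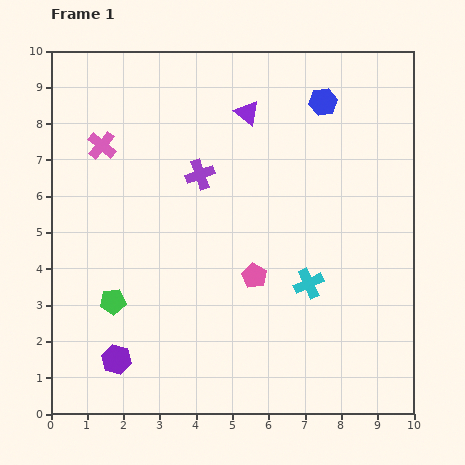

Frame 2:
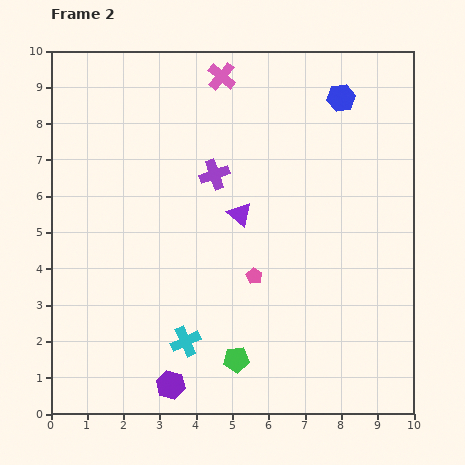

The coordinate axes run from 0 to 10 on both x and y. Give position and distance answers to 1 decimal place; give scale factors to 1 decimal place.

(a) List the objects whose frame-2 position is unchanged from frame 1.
the pink pentagon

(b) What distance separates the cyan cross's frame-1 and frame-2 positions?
3.8

The cyan cross moved from (7.1, 3.6) to (3.7, 2.0), a distance of √(3.4² + 1.6²) ≈ 3.8.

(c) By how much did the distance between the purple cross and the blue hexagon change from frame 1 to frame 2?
+0.2

Distance in frame 1: 3.9. Distance in frame 2: 4.1.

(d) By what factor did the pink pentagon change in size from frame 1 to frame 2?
0.6×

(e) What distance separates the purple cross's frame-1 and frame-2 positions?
0.4

The purple cross moved from (4.1, 6.6) to (4.5, 6.6), a distance of √(0.4² + 0.0²) ≈ 0.4.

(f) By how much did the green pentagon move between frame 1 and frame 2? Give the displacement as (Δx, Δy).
(3.4, -1.6)

The green pentagon was at (1.7, 3.1) in frame 1 and (5.1, 1.5) in frame 2.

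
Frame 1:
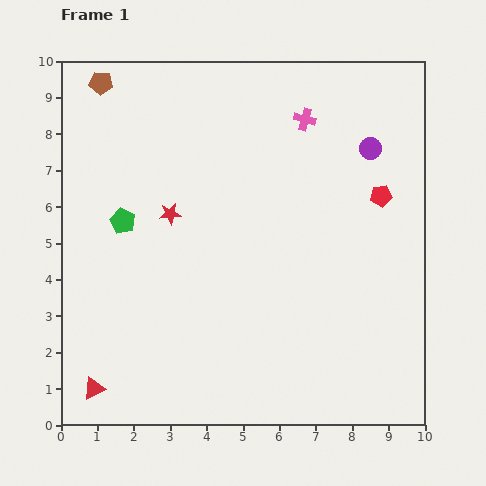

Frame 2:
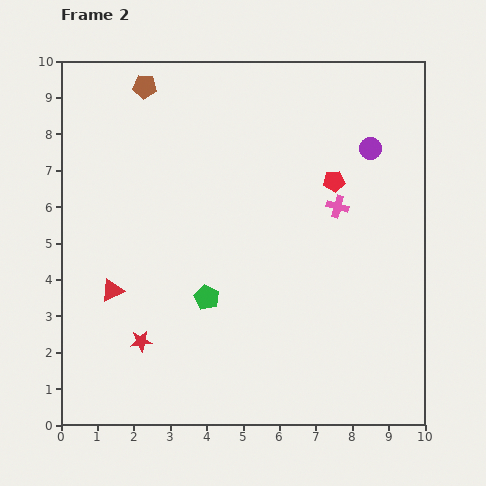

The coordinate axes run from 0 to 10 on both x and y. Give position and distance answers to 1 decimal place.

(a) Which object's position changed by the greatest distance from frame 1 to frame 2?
the red star

(moved 3.6; next 3.1)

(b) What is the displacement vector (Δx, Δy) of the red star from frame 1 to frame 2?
(-0.8, -3.5)

The red star was at (3.0, 5.8) in frame 1 and (2.2, 2.3) in frame 2.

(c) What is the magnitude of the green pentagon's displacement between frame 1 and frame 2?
3.1

The green pentagon moved from (1.7, 5.6) to (4.0, 3.5), a distance of √(2.3² + 2.1²) ≈ 3.1.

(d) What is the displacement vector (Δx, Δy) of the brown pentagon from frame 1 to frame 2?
(1.2, -0.1)

The brown pentagon was at (1.1, 9.4) in frame 1 and (2.3, 9.3) in frame 2.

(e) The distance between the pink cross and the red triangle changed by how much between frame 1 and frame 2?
-2.8

Distance in frame 1: 9.4. Distance in frame 2: 6.6.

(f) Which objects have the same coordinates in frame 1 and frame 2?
the purple circle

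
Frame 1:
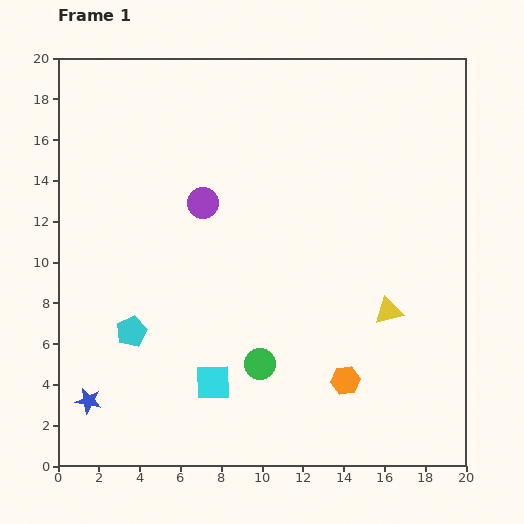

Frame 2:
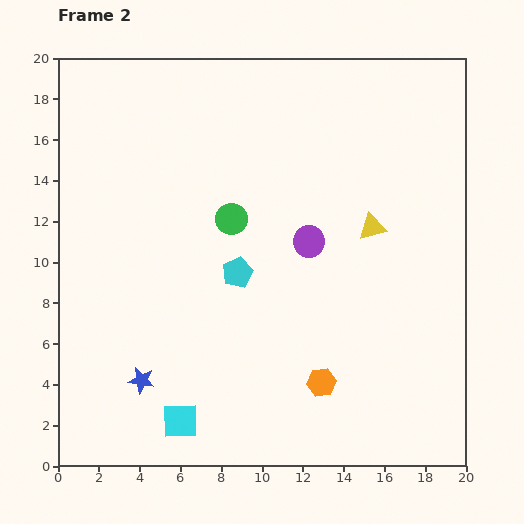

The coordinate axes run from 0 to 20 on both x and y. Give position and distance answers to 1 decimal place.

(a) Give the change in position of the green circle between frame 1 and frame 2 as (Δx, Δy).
(-1.4, 7.1)

The green circle was at (9.9, 5.0) in frame 1 and (8.5, 12.1) in frame 2.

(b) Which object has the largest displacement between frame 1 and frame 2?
the green circle

(moved 7.2; next 6.0)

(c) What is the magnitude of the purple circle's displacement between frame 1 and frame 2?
5.5

The purple circle moved from (7.1, 12.9) to (12.3, 11.0), a distance of √(5.2² + 1.9²) ≈ 5.5.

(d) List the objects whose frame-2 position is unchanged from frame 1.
none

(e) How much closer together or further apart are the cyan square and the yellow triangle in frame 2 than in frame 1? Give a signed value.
+4.1

Distance in frame 1: 9.3. Distance in frame 2: 13.4.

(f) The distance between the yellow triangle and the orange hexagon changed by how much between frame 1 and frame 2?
+4.0

Distance in frame 1: 4.0. Distance in frame 2: 8.0.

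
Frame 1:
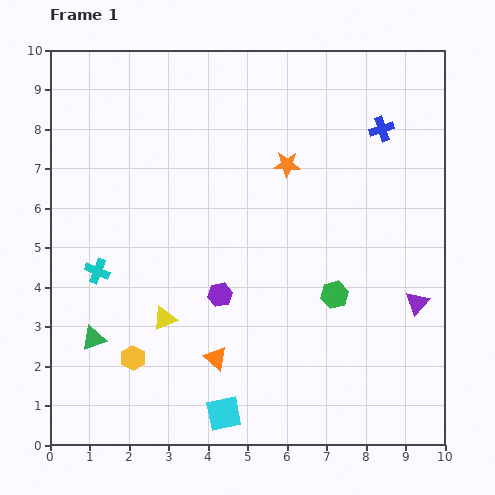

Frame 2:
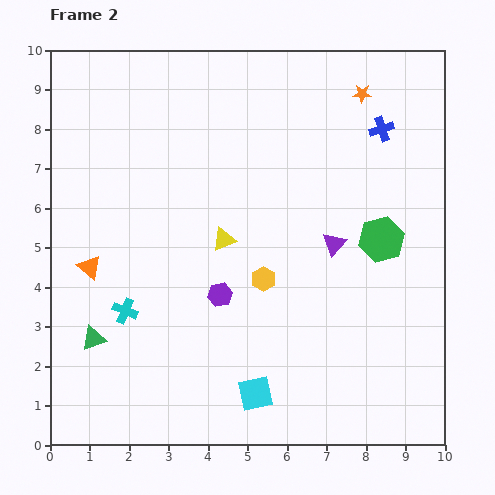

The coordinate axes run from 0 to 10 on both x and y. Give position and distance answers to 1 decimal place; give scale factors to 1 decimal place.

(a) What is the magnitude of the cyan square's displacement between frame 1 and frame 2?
0.9

The cyan square moved from (4.4, 0.8) to (5.2, 1.3), a distance of √(0.8² + 0.5²) ≈ 0.9.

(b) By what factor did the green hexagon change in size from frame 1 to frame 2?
1.7×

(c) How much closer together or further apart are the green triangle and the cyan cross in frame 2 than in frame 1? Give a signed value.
-0.6

Distance in frame 1: 1.7. Distance in frame 2: 1.1.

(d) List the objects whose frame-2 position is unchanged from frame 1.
the purple hexagon, the blue cross, the green triangle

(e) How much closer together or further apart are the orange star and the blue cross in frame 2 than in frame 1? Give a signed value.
-1.6

Distance in frame 1: 2.6. Distance in frame 2: 1.0.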